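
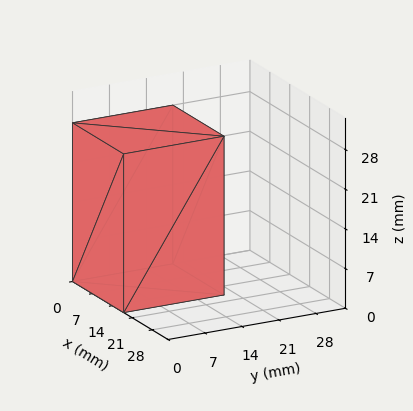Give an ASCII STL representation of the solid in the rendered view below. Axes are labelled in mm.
Reading the render: the shape is a rectangular box, roughly 18 × 19 mm footprint and 28 mm tall (dimensions read to the nearest mm from the axis ticks). For the STL, each face is triangulated and given an outward normal.

solid part
  facet normal 0.0000 0.0000 -1.0000
    outer loop
      vertex 18.0 19.0 0.0
      vertex 18.0 0.0 0.0
      vertex 0.0 0.0 0.0
    endloop
  endfacet
  facet normal 0.0000 0.0000 -1.0000
    outer loop
      vertex 0.0 19.0 0.0
      vertex 18.0 19.0 0.0
      vertex 0.0 0.0 0.0
    endloop
  endfacet
  facet normal 0.0000 0.0000 1.0000
    outer loop
      vertex 0.0 0.0 28.0
      vertex 18.0 0.0 28.0
      vertex 18.0 19.0 28.0
    endloop
  endfacet
  facet normal 0.0000 0.0000 1.0000
    outer loop
      vertex 0.0 0.0 28.0
      vertex 18.0 19.0 28.0
      vertex 0.0 19.0 28.0
    endloop
  endfacet
  facet normal 0.0000 -1.0000 0.0000
    outer loop
      vertex 0.0 0.0 0.0
      vertex 18.0 0.0 0.0
      vertex 18.0 0.0 28.0
    endloop
  endfacet
  facet normal 0.0000 -1.0000 0.0000
    outer loop
      vertex 0.0 0.0 0.0
      vertex 18.0 0.0 28.0
      vertex 0.0 0.0 28.0
    endloop
  endfacet
  facet normal 0.0000 1.0000 0.0000
    outer loop
      vertex 18.0 19.0 28.0
      vertex 18.0 19.0 0.0
      vertex 0.0 19.0 0.0
    endloop
  endfacet
  facet normal 0.0000 1.0000 0.0000
    outer loop
      vertex 0.0 19.0 28.0
      vertex 18.0 19.0 28.0
      vertex 0.0 19.0 0.0
    endloop
  endfacet
  facet normal -1.0000 0.0000 0.0000
    outer loop
      vertex 0.0 19.0 28.0
      vertex 0.0 19.0 0.0
      vertex 0.0 0.0 0.0
    endloop
  endfacet
  facet normal -1.0000 0.0000 0.0000
    outer loop
      vertex 0.0 0.0 28.0
      vertex 0.0 19.0 28.0
      vertex 0.0 0.0 0.0
    endloop
  endfacet
  facet normal 1.0000 0.0000 0.0000
    outer loop
      vertex 18.0 0.0 0.0
      vertex 18.0 19.0 0.0
      vertex 18.0 19.0 28.0
    endloop
  endfacet
  facet normal 1.0000 0.0000 0.0000
    outer loop
      vertex 18.0 0.0 0.0
      vertex 18.0 19.0 28.0
      vertex 18.0 0.0 28.0
    endloop
  endfacet
endsolid part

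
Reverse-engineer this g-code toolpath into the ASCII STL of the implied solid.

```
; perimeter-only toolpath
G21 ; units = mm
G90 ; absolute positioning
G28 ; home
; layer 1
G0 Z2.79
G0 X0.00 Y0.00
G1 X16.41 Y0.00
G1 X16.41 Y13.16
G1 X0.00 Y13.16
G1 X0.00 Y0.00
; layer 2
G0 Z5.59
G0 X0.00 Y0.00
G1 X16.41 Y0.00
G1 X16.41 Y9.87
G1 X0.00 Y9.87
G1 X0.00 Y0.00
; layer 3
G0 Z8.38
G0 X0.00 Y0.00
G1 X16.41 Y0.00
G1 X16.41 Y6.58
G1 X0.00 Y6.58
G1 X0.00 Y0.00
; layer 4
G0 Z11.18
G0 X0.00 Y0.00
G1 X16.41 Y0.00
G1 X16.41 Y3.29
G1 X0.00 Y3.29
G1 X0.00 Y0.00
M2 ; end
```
solid part
  facet normal 0.0000 0.0000 -1.0000
    outer loop
      vertex 16.41 16.45 0.00
      vertex 16.41 0.00 0.00
      vertex 0.00 0.00 0.00
    endloop
  endfacet
  facet normal 0.0000 0.0000 -1.0000
    outer loop
      vertex 0.00 16.45 0.00
      vertex 16.41 16.45 0.00
      vertex 0.00 0.00 0.00
    endloop
  endfacet
  facet normal 0.0000 -1.0000 0.0000
    outer loop
      vertex 0.00 0.00 0.00
      vertex 16.41 0.00 0.00
      vertex 16.41 0.00 13.97
    endloop
  endfacet
  facet normal 0.0000 -1.0000 0.0000
    outer loop
      vertex 0.00 0.00 0.00
      vertex 16.41 0.00 13.97
      vertex 0.00 0.00 13.97
    endloop
  endfacet
  facet normal 0.0000 0.6473 0.7622
    outer loop
      vertex 0.00 0.00 13.97
      vertex 16.41 0.00 13.97
      vertex 16.41 16.45 0.00
    endloop
  endfacet
  facet normal 0.0000 0.6473 0.7622
    outer loop
      vertex 0.00 0.00 13.97
      vertex 16.41 16.45 0.00
      vertex 0.00 16.45 0.00
    endloop
  endfacet
  facet normal -1.0000 0.0000 0.0000
    outer loop
      vertex 0.00 0.00 13.97
      vertex 0.00 16.45 0.00
      vertex 0.00 0.00 0.00
    endloop
  endfacet
  facet normal 1.0000 0.0000 0.0000
    outer loop
      vertex 16.41 0.00 0.00
      vertex 16.41 16.45 0.00
      vertex 16.41 0.00 13.97
    endloop
  endfacet
endsolid part

The G0 Z moves step by Δz≈2.79 mm. The G1 loops shrink linearly with z, so the solid tapers from its base footprint up to z≈14. Closing with a flat bottom cap and the tapered top and triangulating gives 8 facets — a wedge (ramp): 16.4 × 16.4 mm base, rising to 14 mm along the y=0 edge and sloping linearly to z=0 at y=16.4.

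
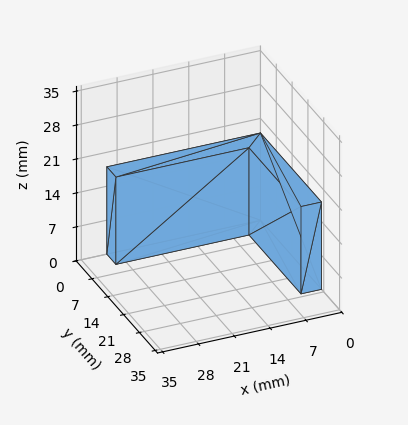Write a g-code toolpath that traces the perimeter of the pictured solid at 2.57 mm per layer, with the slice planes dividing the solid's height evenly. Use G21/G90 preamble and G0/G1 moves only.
Reading the render: the shape is an L-shaped prism: outer 30 × 27 mm, arm thicknesses ≈ 4 mm (horizontal) and 4 mm (vertical), extruded 18 mm in z (dimensions read to the nearest mm from the axis ticks). For the g-code, the solid's height is divided into equal slices at the stated Δz and each level perimeter traced with G1 moves after a G0 lift.

; perimeter-only toolpath
G21 ; units = mm
G90 ; absolute positioning
G28 ; home
; layer 1
G0 Z2.57
G0 X0.00 Y0.00
G1 X30.00 Y0.00
G1 X30.00 Y4.00
G1 X4.00 Y4.00
G1 X4.00 Y27.00
G1 X0.00 Y27.00
G1 X0.00 Y0.00
; layer 2
G0 Z5.14
G0 X0.00 Y0.00
G1 X30.00 Y0.00
G1 X30.00 Y4.00
G1 X4.00 Y4.00
G1 X4.00 Y27.00
G1 X0.00 Y27.00
G1 X0.00 Y0.00
; layer 3
G0 Z7.71
G0 X0.00 Y0.00
G1 X30.00 Y0.00
G1 X30.00 Y4.00
G1 X4.00 Y4.00
G1 X4.00 Y27.00
G1 X0.00 Y27.00
G1 X0.00 Y0.00
; layer 4
G0 Z10.29
G0 X0.00 Y0.00
G1 X30.00 Y0.00
G1 X30.00 Y4.00
G1 X4.00 Y4.00
G1 X4.00 Y27.00
G1 X0.00 Y27.00
G1 X0.00 Y0.00
; layer 5
G0 Z12.86
G0 X0.00 Y0.00
G1 X30.00 Y0.00
G1 X30.00 Y4.00
G1 X4.00 Y4.00
G1 X4.00 Y27.00
G1 X0.00 Y27.00
G1 X0.00 Y0.00
; layer 6
G0 Z15.43
G0 X0.00 Y0.00
G1 X30.00 Y0.00
G1 X30.00 Y4.00
G1 X4.00 Y4.00
G1 X4.00 Y27.00
G1 X0.00 Y27.00
G1 X0.00 Y0.00
; layer 7
G0 Z18.00
G0 X0.00 Y0.00
G1 X30.00 Y0.00
G1 X30.00 Y4.00
G1 X4.00 Y4.00
G1 X4.00 Y27.00
G1 X0.00 Y27.00
G1 X0.00 Y0.00
M2 ; end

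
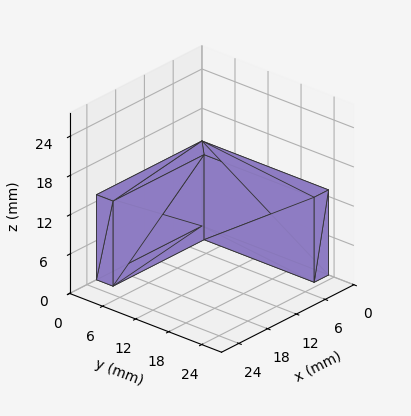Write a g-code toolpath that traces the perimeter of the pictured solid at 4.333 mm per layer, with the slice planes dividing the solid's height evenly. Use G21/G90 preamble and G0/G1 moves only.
Reading the render: the shape is an L-shaped prism: outer 22 × 23 mm, arm thicknesses ≈ 3 mm (horizontal) and 3 mm (vertical), extruded 13 mm in z (dimensions read to the nearest mm from the axis ticks). For the g-code, the solid's height is divided into equal slices at the stated Δz and each level perimeter traced with G1 moves after a G0 lift.

; perimeter-only toolpath
G21 ; units = mm
G90 ; absolute positioning
G28 ; home
; layer 1
G0 Z4.333
G0 X0.000 Y0.000
G1 X22.000 Y0.000
G1 X22.000 Y3.000
G1 X3.000 Y3.000
G1 X3.000 Y23.000
G1 X0.000 Y23.000
G1 X0.000 Y0.000
; layer 2
G0 Z8.667
G0 X0.000 Y0.000
G1 X22.000 Y0.000
G1 X22.000 Y3.000
G1 X3.000 Y3.000
G1 X3.000 Y23.000
G1 X0.000 Y23.000
G1 X0.000 Y0.000
; layer 3
G0 Z13.000
G0 X0.000 Y0.000
G1 X22.000 Y0.000
G1 X22.000 Y3.000
G1 X3.000 Y3.000
G1 X3.000 Y23.000
G1 X0.000 Y23.000
G1 X0.000 Y0.000
M2 ; end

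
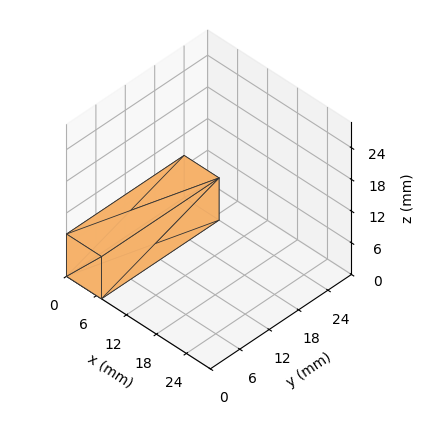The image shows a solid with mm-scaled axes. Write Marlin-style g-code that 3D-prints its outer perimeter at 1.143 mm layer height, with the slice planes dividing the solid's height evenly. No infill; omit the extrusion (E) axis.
Reading the render: the shape is a rectangular box, roughly 7 × 24 mm footprint and 8 mm tall (dimensions read to the nearest mm from the axis ticks). For the g-code, the solid's height is divided into equal slices at the stated Δz and each level perimeter traced with G1 moves after a G0 lift.

; perimeter-only toolpath
G21 ; units = mm
G90 ; absolute positioning
G28 ; home
; layer 1
G0 Z1.143
G0 X0.000 Y0.000
G1 X7.000 Y0.000
G1 X7.000 Y24.000
G1 X0.000 Y24.000
G1 X0.000 Y0.000
; layer 2
G0 Z2.286
G0 X0.000 Y0.000
G1 X7.000 Y0.000
G1 X7.000 Y24.000
G1 X0.000 Y24.000
G1 X0.000 Y0.000
; layer 3
G0 Z3.429
G0 X0.000 Y0.000
G1 X7.000 Y0.000
G1 X7.000 Y24.000
G1 X0.000 Y24.000
G1 X0.000 Y0.000
; layer 4
G0 Z4.571
G0 X0.000 Y0.000
G1 X7.000 Y0.000
G1 X7.000 Y24.000
G1 X0.000 Y24.000
G1 X0.000 Y0.000
; layer 5
G0 Z5.714
G0 X0.000 Y0.000
G1 X7.000 Y0.000
G1 X7.000 Y24.000
G1 X0.000 Y24.000
G1 X0.000 Y0.000
; layer 6
G0 Z6.857
G0 X0.000 Y0.000
G1 X7.000 Y0.000
G1 X7.000 Y24.000
G1 X0.000 Y24.000
G1 X0.000 Y0.000
; layer 7
G0 Z8.000
G0 X0.000 Y0.000
G1 X7.000 Y0.000
G1 X7.000 Y24.000
G1 X0.000 Y24.000
G1 X0.000 Y0.000
M2 ; end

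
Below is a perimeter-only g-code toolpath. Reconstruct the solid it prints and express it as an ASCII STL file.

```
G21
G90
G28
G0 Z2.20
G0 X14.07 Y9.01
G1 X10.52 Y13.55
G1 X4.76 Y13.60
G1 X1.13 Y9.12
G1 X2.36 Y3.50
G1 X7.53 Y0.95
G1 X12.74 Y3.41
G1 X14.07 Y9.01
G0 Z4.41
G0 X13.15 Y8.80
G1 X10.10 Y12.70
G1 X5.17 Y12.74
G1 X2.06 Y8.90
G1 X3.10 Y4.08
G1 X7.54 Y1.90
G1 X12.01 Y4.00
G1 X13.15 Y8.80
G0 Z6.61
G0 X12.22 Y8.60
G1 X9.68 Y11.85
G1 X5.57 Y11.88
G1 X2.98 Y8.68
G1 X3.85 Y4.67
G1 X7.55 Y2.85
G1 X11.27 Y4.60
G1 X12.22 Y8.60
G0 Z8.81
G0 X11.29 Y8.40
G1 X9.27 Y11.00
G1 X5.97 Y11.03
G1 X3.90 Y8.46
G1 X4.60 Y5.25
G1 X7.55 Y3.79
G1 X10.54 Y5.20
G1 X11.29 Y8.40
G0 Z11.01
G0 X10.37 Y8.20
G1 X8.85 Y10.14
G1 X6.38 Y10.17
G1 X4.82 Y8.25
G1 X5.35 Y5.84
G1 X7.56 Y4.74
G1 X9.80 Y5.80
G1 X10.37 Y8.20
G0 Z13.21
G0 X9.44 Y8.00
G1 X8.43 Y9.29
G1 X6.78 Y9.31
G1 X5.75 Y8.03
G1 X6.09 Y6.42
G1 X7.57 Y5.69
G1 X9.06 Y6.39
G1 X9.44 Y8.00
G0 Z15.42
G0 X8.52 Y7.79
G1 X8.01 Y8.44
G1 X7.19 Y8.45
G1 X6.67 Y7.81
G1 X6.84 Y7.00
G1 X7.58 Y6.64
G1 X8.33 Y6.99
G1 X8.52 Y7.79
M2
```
solid part
  facet normal 0.0000 0.0000 -1.0000
    outer loop
      vertex 4.36 14.46 0.00
      vertex 10.94 14.40 0.00
      vertex 15.00 9.21 0.00
    endloop
  endfacet
  facet normal 0.0000 0.0000 -1.0000
    outer loop
      vertex 0.21 9.34 0.00
      vertex 4.36 14.46 0.00
      vertex 15.00 9.21 0.00
    endloop
  endfacet
  facet normal 0.0000 0.0000 -1.0000
    outer loop
      vertex 1.61 2.91 0.00
      vertex 0.21 9.34 0.00
      vertex 15.00 9.21 0.00
    endloop
  endfacet
  facet normal 0.0000 0.0000 -1.0000
    outer loop
      vertex 7.52 0.00 0.00
      vertex 1.61 2.91 0.00
      vertex 15.00 9.21 0.00
    endloop
  endfacet
  facet normal 0.0000 0.0000 -1.0000
    outer loop
      vertex 13.48 2.81 0.00
      vertex 7.52 0.00 0.00
      vertex 15.00 9.21 0.00
    endloop
  endfacet
  facet normal 0.7343 0.5744 0.3616
    outer loop
      vertex 15.00 9.21 0.00
      vertex 10.94 14.40 0.00
      vertex 7.59 7.59 17.62
    endloop
  endfacet
  facet normal 0.0085 0.9322 0.3619
    outer loop
      vertex 10.94 14.40 0.00
      vertex 4.36 14.46 0.00
      vertex 7.59 7.59 17.62
    endloop
  endfacet
  facet normal -0.7243 0.5871 0.3617
    outer loop
      vertex 4.36 14.46 0.00
      vertex 0.21 9.34 0.00
      vertex 7.59 7.59 17.62
    endloop
  endfacet
  facet normal -0.9109 -0.1983 0.3618
    outer loop
      vertex 0.21 9.34 0.00
      vertex 1.61 2.91 0.00
      vertex 7.59 7.59 17.62
    endloop
  endfacet
  facet normal -0.4118 -0.8363 0.3619
    outer loop
      vertex 1.61 2.91 0.00
      vertex 7.52 0.00 0.00
      vertex 7.59 7.59 17.62
    endloop
  endfacet
  facet normal 0.3976 -0.8433 0.3617
    outer loop
      vertex 7.52 0.00 0.00
      vertex 13.48 2.81 0.00
      vertex 7.59 7.59 17.62
    endloop
  endfacet
  facet normal 0.9071 -0.2154 0.3617
    outer loop
      vertex 13.48 2.81 0.00
      vertex 15.00 9.21 0.00
      vertex 7.59 7.59 17.62
    endloop
  endfacet
endsolid part

The G0 Z moves step by Δz≈2.20 mm. The G1 loops shrink linearly with z, so the solid tapers from its base footprint up to z≈17.6. Closing with a flat bottom cap and the tapered top and triangulating gives 12 facets — a regular 7-sided pyramid, base circumscribed radius ≈ 7.59 mm, apex at z ≈ 17.6 mm.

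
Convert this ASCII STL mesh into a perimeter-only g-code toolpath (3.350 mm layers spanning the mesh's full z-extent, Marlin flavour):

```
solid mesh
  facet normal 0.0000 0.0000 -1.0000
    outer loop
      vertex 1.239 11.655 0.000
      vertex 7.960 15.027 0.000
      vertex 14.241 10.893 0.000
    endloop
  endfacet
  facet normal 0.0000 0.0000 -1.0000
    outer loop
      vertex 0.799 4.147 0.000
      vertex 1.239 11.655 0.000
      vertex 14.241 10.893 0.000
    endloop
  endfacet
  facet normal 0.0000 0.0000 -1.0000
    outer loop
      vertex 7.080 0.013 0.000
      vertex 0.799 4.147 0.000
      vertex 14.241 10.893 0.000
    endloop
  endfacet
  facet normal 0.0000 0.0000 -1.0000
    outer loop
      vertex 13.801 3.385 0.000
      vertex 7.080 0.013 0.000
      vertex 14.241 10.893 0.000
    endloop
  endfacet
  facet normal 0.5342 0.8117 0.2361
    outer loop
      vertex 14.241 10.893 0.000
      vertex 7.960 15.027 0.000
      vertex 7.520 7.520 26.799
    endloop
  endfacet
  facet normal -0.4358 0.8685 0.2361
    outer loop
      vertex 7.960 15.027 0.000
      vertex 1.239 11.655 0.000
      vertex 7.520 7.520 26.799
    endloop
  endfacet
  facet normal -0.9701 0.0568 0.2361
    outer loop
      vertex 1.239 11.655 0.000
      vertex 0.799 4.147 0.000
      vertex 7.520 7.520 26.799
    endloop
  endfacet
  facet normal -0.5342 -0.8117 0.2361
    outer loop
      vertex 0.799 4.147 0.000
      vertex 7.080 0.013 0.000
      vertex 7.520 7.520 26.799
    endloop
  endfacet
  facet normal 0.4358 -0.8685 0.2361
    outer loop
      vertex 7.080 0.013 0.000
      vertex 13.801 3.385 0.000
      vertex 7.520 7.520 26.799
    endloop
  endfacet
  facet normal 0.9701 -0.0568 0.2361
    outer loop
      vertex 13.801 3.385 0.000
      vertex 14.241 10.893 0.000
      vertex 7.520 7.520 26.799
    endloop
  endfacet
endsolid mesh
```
; perimeter-only toolpath
G21 ; units = mm
G90 ; absolute positioning
G28 ; home
; layer 1
G0 Z3.350
G0 X13.401 Y10.471
G1 X7.905 Y14.089
G1 X2.024 Y11.138
G1 X1.639 Y4.569
G1 X7.135 Y0.951
G1 X13.016 Y3.902
G1 X13.401 Y10.471
; layer 2
G0 Z6.700
G0 X12.561 Y10.050
G1 X7.850 Y13.150
G1 X2.809 Y10.621
G1 X2.479 Y4.990
G1 X7.190 Y1.890
G1 X12.231 Y4.419
G1 X12.561 Y10.050
; layer 3
G0 Z10.050
G0 X11.721 Y9.628
G1 X7.795 Y12.212
G1 X3.594 Y10.104
G1 X3.319 Y5.412
G1 X7.245 Y2.828
G1 X11.446 Y4.936
G1 X11.721 Y9.628
; layer 4
G0 Z13.399
G0 X10.880 Y9.207
G1 X7.740 Y11.273
G1 X4.380 Y9.587
G1 X4.159 Y5.833
G1 X7.300 Y3.766
G1 X10.660 Y5.452
G1 X10.880 Y9.207
; layer 5
G0 Z16.749
G0 X10.040 Y8.785
G1 X7.685 Y10.335
G1 X5.165 Y9.071
G1 X5.000 Y6.255
G1 X7.355 Y4.705
G1 X9.875 Y5.969
G1 X10.040 Y8.785
; layer 6
G0 Z20.099
G0 X9.200 Y8.363
G1 X7.630 Y9.397
G1 X5.950 Y8.554
G1 X5.840 Y6.677
G1 X7.410 Y5.643
G1 X9.090 Y6.486
G1 X9.200 Y8.363
; layer 7
G0 Z23.449
G0 X8.360 Y7.942
G1 X7.575 Y8.458
G1 X6.735 Y8.037
G1 X6.680 Y7.098
G1 X7.465 Y6.582
G1 X8.305 Y7.003
G1 X8.360 Y7.942
M2 ; end

The solid is a regular 6-sided pyramid, base circumscribed radius ≈ 7.52 mm, apex at z ≈ 26.8 mm. Slicing at Δz = 3.350 mm — 8 equal slices spanning the solid's height, so layer i sits at z = i·h/8 — gives 7 non-empty perimeters. Each is a 6-segment closed polygon; G0 lifts to the layer z and rapids to the start vertex, then G1 traces the edges. The cross-section shrinks linearly with z (the slice at the apex is degenerate and omitted).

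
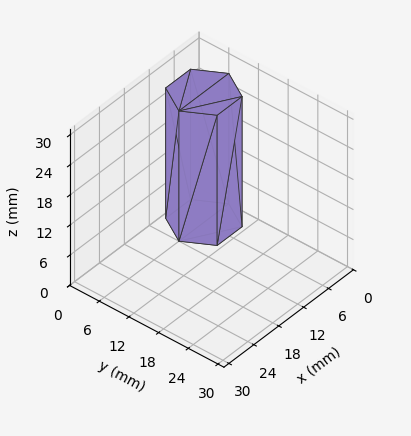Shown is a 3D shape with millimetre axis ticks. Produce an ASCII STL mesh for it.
Reading the render: the shape is a regular 6-sided prism (a cylinder approximated with 6 flat sides), circumscribed radius ≈ 6 mm, height ≈ 26 mm (dimensions read to the nearest mm from the axis ticks). For the STL, each face is triangulated and given an outward normal.

solid part
  facet normal 0.0000 0.0000 -1.0000
    outer loop
      vertex 3.00 11.20 0.00
      vertex 9.00 11.20 0.00
      vertex 12.00 6.00 0.00
    endloop
  endfacet
  facet normal 0.0000 0.0000 -1.0000
    outer loop
      vertex 0.00 6.00 0.00
      vertex 3.00 11.20 0.00
      vertex 12.00 6.00 0.00
    endloop
  endfacet
  facet normal 0.0000 0.0000 -1.0000
    outer loop
      vertex 3.00 0.80 0.00
      vertex 0.00 6.00 0.00
      vertex 12.00 6.00 0.00
    endloop
  endfacet
  facet normal 0.0000 0.0000 -1.0000
    outer loop
      vertex 9.00 0.80 0.00
      vertex 3.00 0.80 0.00
      vertex 12.00 6.00 0.00
    endloop
  endfacet
  facet normal 0.0000 0.0000 1.0000
    outer loop
      vertex 12.00 6.00 26.00
      vertex 9.00 11.20 26.00
      vertex 3.00 11.20 26.00
    endloop
  endfacet
  facet normal 0.0000 0.0000 1.0000
    outer loop
      vertex 12.00 6.00 26.00
      vertex 3.00 11.20 26.00
      vertex 0.00 6.00 26.00
    endloop
  endfacet
  facet normal 0.0000 0.0000 1.0000
    outer loop
      vertex 12.00 6.00 26.00
      vertex 0.00 6.00 26.00
      vertex 3.00 0.80 26.00
    endloop
  endfacet
  facet normal 0.0000 0.0000 1.0000
    outer loop
      vertex 12.00 6.00 26.00
      vertex 3.00 0.80 26.00
      vertex 9.00 0.80 26.00
    endloop
  endfacet
  facet normal 0.8662 0.4997 0.0000
    outer loop
      vertex 12.00 6.00 0.00
      vertex 9.00 11.20 0.00
      vertex 9.00 11.20 26.00
    endloop
  endfacet
  facet normal 0.8662 0.4997 0.0000
    outer loop
      vertex 12.00 6.00 0.00
      vertex 9.00 11.20 26.00
      vertex 12.00 6.00 26.00
    endloop
  endfacet
  facet normal 0.0000 1.0000 0.0000
    outer loop
      vertex 9.00 11.20 0.00
      vertex 3.00 11.20 0.00
      vertex 3.00 11.20 26.00
    endloop
  endfacet
  facet normal 0.0000 1.0000 0.0000
    outer loop
      vertex 9.00 11.20 0.00
      vertex 3.00 11.20 26.00
      vertex 9.00 11.20 26.00
    endloop
  endfacet
  facet normal -0.8662 0.4997 0.0000
    outer loop
      vertex 3.00 11.20 0.00
      vertex 0.00 6.00 0.00
      vertex 0.00 6.00 26.00
    endloop
  endfacet
  facet normal -0.8662 0.4997 0.0000
    outer loop
      vertex 3.00 11.20 0.00
      vertex 0.00 6.00 26.00
      vertex 3.00 11.20 26.00
    endloop
  endfacet
  facet normal -0.8662 -0.4997 0.0000
    outer loop
      vertex 0.00 6.00 0.00
      vertex 3.00 0.80 0.00
      vertex 3.00 0.80 26.00
    endloop
  endfacet
  facet normal -0.8662 -0.4997 0.0000
    outer loop
      vertex 0.00 6.00 0.00
      vertex 3.00 0.80 26.00
      vertex 0.00 6.00 26.00
    endloop
  endfacet
  facet normal 0.0000 -1.0000 0.0000
    outer loop
      vertex 3.00 0.80 0.00
      vertex 9.00 0.80 0.00
      vertex 9.00 0.80 26.00
    endloop
  endfacet
  facet normal 0.0000 -1.0000 0.0000
    outer loop
      vertex 3.00 0.80 0.00
      vertex 9.00 0.80 26.00
      vertex 3.00 0.80 26.00
    endloop
  endfacet
  facet normal 0.8662 -0.4997 0.0000
    outer loop
      vertex 9.00 0.80 0.00
      vertex 12.00 6.00 0.00
      vertex 12.00 6.00 26.00
    endloop
  endfacet
  facet normal 0.8662 -0.4997 0.0000
    outer loop
      vertex 9.00 0.80 0.00
      vertex 12.00 6.00 26.00
      vertex 9.00 0.80 26.00
    endloop
  endfacet
endsolid part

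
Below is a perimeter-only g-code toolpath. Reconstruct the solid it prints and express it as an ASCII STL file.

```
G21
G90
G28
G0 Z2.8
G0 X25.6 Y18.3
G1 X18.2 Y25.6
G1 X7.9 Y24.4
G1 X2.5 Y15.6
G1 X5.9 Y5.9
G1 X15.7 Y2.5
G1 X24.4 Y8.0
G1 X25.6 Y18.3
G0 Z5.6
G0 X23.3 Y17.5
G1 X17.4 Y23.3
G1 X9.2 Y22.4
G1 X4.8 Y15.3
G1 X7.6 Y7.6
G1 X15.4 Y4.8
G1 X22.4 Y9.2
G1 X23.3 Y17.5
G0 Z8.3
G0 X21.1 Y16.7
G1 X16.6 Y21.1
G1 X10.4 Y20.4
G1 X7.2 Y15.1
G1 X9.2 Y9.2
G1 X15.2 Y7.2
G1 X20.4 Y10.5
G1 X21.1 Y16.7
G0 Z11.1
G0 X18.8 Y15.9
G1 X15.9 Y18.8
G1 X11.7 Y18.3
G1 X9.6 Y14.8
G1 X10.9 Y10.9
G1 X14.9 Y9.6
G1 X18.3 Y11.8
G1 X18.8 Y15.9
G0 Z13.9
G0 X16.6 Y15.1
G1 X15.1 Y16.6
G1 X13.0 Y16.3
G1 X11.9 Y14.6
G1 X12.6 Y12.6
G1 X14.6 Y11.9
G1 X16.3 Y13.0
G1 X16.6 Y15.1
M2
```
solid part
  facet normal 0.0000 0.0000 -1.0000
    outer loop
      vertex 6.6 26.4 0.0
      vertex 19.0 27.8 0.0
      vertex 27.8 19.1 0.0
    endloop
  endfacet
  facet normal 0.0000 0.0000 -1.0000
    outer loop
      vertex 0.1 15.8 0.0
      vertex 6.6 26.4 0.0
      vertex 27.8 19.1 0.0
    endloop
  endfacet
  facet normal 0.0000 0.0000 -1.0000
    outer loop
      vertex 4.2 4.2 0.0
      vertex 0.1 15.8 0.0
      vertex 27.8 19.1 0.0
    endloop
  endfacet
  facet normal 0.0000 0.0000 -1.0000
    outer loop
      vertex 16.0 0.1 0.0
      vertex 4.2 4.2 0.0
      vertex 27.8 19.1 0.0
    endloop
  endfacet
  facet normal 0.0000 0.0000 -1.0000
    outer loop
      vertex 26.4 6.7 0.0
      vertex 16.0 0.1 0.0
      vertex 27.8 19.1 0.0
    endloop
  endfacet
  facet normal 0.5563 0.5627 0.6115
    outer loop
      vertex 27.8 19.1 0.0
      vertex 19.0 27.8 0.0
      vertex 14.3 14.3 16.7
    endloop
  endfacet
  facet normal -0.0888 0.7867 0.6109
    outer loop
      vertex 19.0 27.8 0.0
      vertex 6.6 26.4 0.0
      vertex 14.3 14.3 16.7
    endloop
  endfacet
  facet normal -0.6749 0.4138 0.6110
    outer loop
      vertex 6.6 26.4 0.0
      vertex 0.1 15.8 0.0
      vertex 14.3 14.3 16.7
    endloop
  endfacet
  facet normal -0.7464 -0.2638 0.6110
    outer loop
      vertex 0.1 15.8 0.0
      vertex 4.2 4.2 0.0
      vertex 14.3 14.3 16.7
    endloop
  endfacet
  facet normal -0.2601 -0.7485 0.6100
    outer loop
      vertex 4.2 4.2 0.0
      vertex 16.0 0.1 0.0
      vertex 14.3 14.3 16.7
    endloop
  endfacet
  facet normal 0.4240 -0.6682 0.6113
    outer loop
      vertex 16.0 0.1 0.0
      vertex 26.4 6.7 0.0
      vertex 14.3 14.3 16.7
    endloop
  endfacet
  facet normal 0.7869 -0.0888 0.6106
    outer loop
      vertex 26.4 6.7 0.0
      vertex 27.8 19.1 0.0
      vertex 14.3 14.3 16.7
    endloop
  endfacet
endsolid part

The G0 Z moves step by Δz≈2.8 mm. The G1 loops shrink linearly with z, so the solid tapers from its base footprint up to z≈16.7. Closing with a flat bottom cap and the tapered top and triangulating gives 12 facets — a regular 7-sided pyramid, base circumscribed radius ≈ 14.3 mm, apex at z ≈ 16.7 mm.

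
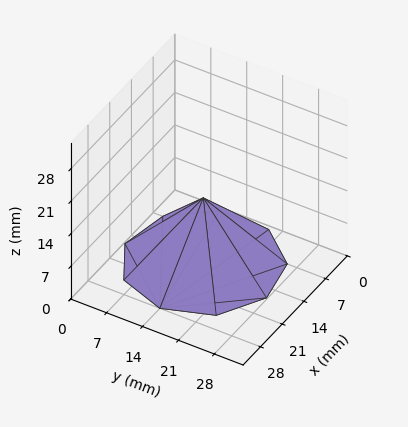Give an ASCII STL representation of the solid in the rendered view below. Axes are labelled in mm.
Reading the render: the shape is a regular 9-sided pyramid, base circumscribed radius ≈ 14 mm, apex at z ≈ 14 mm (dimensions read to the nearest mm from the axis ticks). For the STL, each face is triangulated and given an outward normal.

solid part
  facet normal 0.0000 0.0000 -1.0000
    outer loop
      vertex 16.43 27.79 0.00
      vertex 24.72 23.00 0.00
      vertex 28.00 14.00 0.00
    endloop
  endfacet
  facet normal 0.0000 0.0000 -1.0000
    outer loop
      vertex 7.00 26.12 0.00
      vertex 16.43 27.79 0.00
      vertex 28.00 14.00 0.00
    endloop
  endfacet
  facet normal 0.0000 0.0000 -1.0000
    outer loop
      vertex 0.84 18.79 0.00
      vertex 7.00 26.12 0.00
      vertex 28.00 14.00 0.00
    endloop
  endfacet
  facet normal 0.0000 0.0000 -1.0000
    outer loop
      vertex 0.84 9.21 0.00
      vertex 0.84 18.79 0.00
      vertex 28.00 14.00 0.00
    endloop
  endfacet
  facet normal 0.0000 0.0000 -1.0000
    outer loop
      vertex 7.00 1.88 0.00
      vertex 0.84 9.21 0.00
      vertex 28.00 14.00 0.00
    endloop
  endfacet
  facet normal 0.0000 0.0000 -1.0000
    outer loop
      vertex 16.43 0.21 0.00
      vertex 7.00 1.88 0.00
      vertex 28.00 14.00 0.00
    endloop
  endfacet
  facet normal 0.0000 0.0000 -1.0000
    outer loop
      vertex 24.72 5.00 0.00
      vertex 16.43 0.21 0.00
      vertex 28.00 14.00 0.00
    endloop
  endfacet
  facet normal 0.6847 0.2495 0.6847
    outer loop
      vertex 28.00 14.00 0.00
      vertex 24.72 23.00 0.00
      vertex 14.00 14.00 14.00
    endloop
  endfacet
  facet normal 0.3646 0.6310 0.6848
    outer loop
      vertex 24.72 23.00 0.00
      vertex 16.43 27.79 0.00
      vertex 14.00 14.00 14.00
    endloop
  endfacet
  facet normal -0.1271 0.7176 0.6848
    outer loop
      vertex 16.43 27.79 0.00
      vertex 7.00 26.12 0.00
      vertex 14.00 14.00 14.00
    endloop
  endfacet
  facet normal -0.5579 0.4688 0.6848
    outer loop
      vertex 7.00 26.12 0.00
      vertex 0.84 18.79 0.00
      vertex 14.00 14.00 14.00
    endloop
  endfacet
  facet normal -0.7286 0.0000 0.6849
    outer loop
      vertex 0.84 18.79 0.00
      vertex 0.84 9.21 0.00
      vertex 14.00 14.00 14.00
    endloop
  endfacet
  facet normal -0.5579 -0.4688 0.6848
    outer loop
      vertex 0.84 9.21 0.00
      vertex 7.00 1.88 0.00
      vertex 14.00 14.00 14.00
    endloop
  endfacet
  facet normal -0.1271 -0.7176 0.6848
    outer loop
      vertex 7.00 1.88 0.00
      vertex 16.43 0.21 0.00
      vertex 14.00 14.00 14.00
    endloop
  endfacet
  facet normal 0.3646 -0.6310 0.6848
    outer loop
      vertex 16.43 0.21 0.00
      vertex 24.72 5.00 0.00
      vertex 14.00 14.00 14.00
    endloop
  endfacet
  facet normal 0.6847 -0.2495 0.6847
    outer loop
      vertex 24.72 5.00 0.00
      vertex 28.00 14.00 0.00
      vertex 14.00 14.00 14.00
    endloop
  endfacet
endsolid part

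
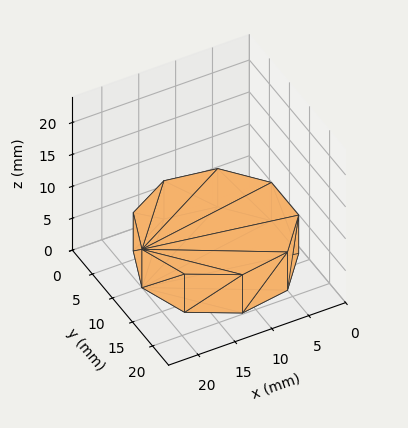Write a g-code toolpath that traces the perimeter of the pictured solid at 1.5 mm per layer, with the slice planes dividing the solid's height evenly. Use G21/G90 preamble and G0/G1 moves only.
Reading the render: the shape is a regular 9-sided prism (a cylinder approximated with 9 flat sides), circumscribed radius ≈ 10 mm, height ≈ 6 mm (dimensions read to the nearest mm from the axis ticks). For the g-code, the solid's height is divided into equal slices at the stated Δz and each level perimeter traced with G1 moves after a G0 lift.

; perimeter-only toolpath
G21 ; units = mm
G90 ; absolute positioning
G28 ; home
; layer 1
G0 Z1.5
G0 X20.0 Y10.0
G1 X17.7 Y16.4
G1 X11.7 Y19.8
G1 X5.0 Y18.7
G1 X0.6 Y13.4
G1 X0.6 Y6.6
G1 X5.0 Y1.3
G1 X11.7 Y0.2
G1 X17.7 Y3.6
G1 X20.0 Y10.0
; layer 2
G0 Z3.0
G0 X20.0 Y10.0
G1 X17.7 Y16.4
G1 X11.7 Y19.8
G1 X5.0 Y18.7
G1 X0.6 Y13.4
G1 X0.6 Y6.6
G1 X5.0 Y1.3
G1 X11.7 Y0.2
G1 X17.7 Y3.6
G1 X20.0 Y10.0
; layer 3
G0 Z4.5
G0 X20.0 Y10.0
G1 X17.7 Y16.4
G1 X11.7 Y19.8
G1 X5.0 Y18.7
G1 X0.6 Y13.4
G1 X0.6 Y6.6
G1 X5.0 Y1.3
G1 X11.7 Y0.2
G1 X17.7 Y3.6
G1 X20.0 Y10.0
; layer 4
G0 Z6.0
G0 X20.0 Y10.0
G1 X17.7 Y16.4
G1 X11.7 Y19.8
G1 X5.0 Y18.7
G1 X0.6 Y13.4
G1 X0.6 Y6.6
G1 X5.0 Y1.3
G1 X11.7 Y0.2
G1 X17.7 Y3.6
G1 X20.0 Y10.0
M2 ; end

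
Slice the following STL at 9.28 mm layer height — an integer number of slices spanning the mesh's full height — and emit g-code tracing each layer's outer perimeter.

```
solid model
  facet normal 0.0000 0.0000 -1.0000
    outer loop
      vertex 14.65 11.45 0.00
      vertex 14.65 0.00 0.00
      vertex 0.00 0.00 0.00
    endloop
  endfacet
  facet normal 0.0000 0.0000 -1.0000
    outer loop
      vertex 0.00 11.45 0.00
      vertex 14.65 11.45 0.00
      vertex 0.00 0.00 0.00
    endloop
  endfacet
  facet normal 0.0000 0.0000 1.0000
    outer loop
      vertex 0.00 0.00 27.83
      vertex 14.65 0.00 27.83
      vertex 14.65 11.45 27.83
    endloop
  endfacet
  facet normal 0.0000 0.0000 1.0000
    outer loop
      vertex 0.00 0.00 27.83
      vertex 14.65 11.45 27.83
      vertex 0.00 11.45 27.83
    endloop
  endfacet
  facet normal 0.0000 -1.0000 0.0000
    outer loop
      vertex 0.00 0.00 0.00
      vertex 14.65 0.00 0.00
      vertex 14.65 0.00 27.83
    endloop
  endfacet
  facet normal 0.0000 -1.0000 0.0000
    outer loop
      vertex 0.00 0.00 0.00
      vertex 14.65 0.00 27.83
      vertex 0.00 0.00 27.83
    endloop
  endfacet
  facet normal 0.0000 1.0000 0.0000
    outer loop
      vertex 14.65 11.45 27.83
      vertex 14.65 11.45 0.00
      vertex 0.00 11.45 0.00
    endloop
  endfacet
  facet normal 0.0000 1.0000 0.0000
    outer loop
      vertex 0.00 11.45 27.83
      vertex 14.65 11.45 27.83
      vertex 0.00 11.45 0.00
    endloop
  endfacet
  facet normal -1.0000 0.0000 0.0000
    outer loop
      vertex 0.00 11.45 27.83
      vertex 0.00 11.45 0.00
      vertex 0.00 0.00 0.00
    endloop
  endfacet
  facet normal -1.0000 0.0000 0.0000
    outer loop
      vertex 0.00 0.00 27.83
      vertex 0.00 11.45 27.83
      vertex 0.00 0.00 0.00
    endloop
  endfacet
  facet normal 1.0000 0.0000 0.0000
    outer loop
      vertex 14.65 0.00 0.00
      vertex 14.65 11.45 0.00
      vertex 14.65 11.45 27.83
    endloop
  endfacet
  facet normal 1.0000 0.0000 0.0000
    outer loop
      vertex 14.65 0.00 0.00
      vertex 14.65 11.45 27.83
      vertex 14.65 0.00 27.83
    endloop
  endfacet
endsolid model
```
; perimeter-only toolpath
G21 ; units = mm
G90 ; absolute positioning
G28 ; home
; layer 1
G0 Z9.28
G0 X0.00 Y0.00
G1 X14.65 Y0.00
G1 X14.65 Y11.45
G1 X0.00 Y11.45
G1 X0.00 Y0.00
; layer 2
G0 Z18.55
G0 X0.00 Y0.00
G1 X14.65 Y0.00
G1 X14.65 Y11.45
G1 X0.00 Y11.45
G1 X0.00 Y0.00
; layer 3
G0 Z27.83
G0 X0.00 Y0.00
G1 X14.65 Y0.00
G1 X14.65 Y11.45
G1 X0.00 Y11.45
G1 X0.00 Y0.00
M2 ; end

The solid is a rectangular box, roughly 14.7 × 11.4 mm footprint and 27.8 mm tall. Slicing at Δz = 9.28 mm — 3 equal slices spanning the solid's height, so layer i sits at z = i·h/3 — gives 3 non-empty perimeters. Each is a 4-segment closed polygon; G0 lifts to the layer z and rapids to the start vertex, then G1 traces the edges.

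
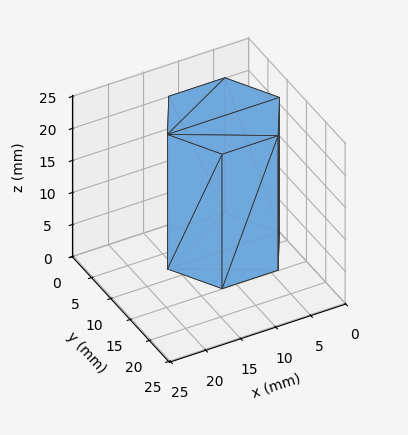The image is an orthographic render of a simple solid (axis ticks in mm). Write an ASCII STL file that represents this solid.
Reading the render: the shape is a regular 6-sided prism (a cylinder approximated with 6 flat sides), circumscribed radius ≈ 8 mm, height ≈ 21 mm (dimensions read to the nearest mm from the axis ticks). For the STL, each face is triangulated and given an outward normal.

solid part
  facet normal 0.0000 0.0000 -1.0000
    outer loop
      vertex 4.0 14.9 0.0
      vertex 12.0 14.9 0.0
      vertex 16.0 8.0 0.0
    endloop
  endfacet
  facet normal 0.0000 0.0000 -1.0000
    outer loop
      vertex 0.0 8.0 0.0
      vertex 4.0 14.9 0.0
      vertex 16.0 8.0 0.0
    endloop
  endfacet
  facet normal 0.0000 0.0000 -1.0000
    outer loop
      vertex 4.0 1.1 0.0
      vertex 0.0 8.0 0.0
      vertex 16.0 8.0 0.0
    endloop
  endfacet
  facet normal 0.0000 0.0000 -1.0000
    outer loop
      vertex 12.0 1.1 0.0
      vertex 4.0 1.1 0.0
      vertex 16.0 8.0 0.0
    endloop
  endfacet
  facet normal 0.0000 0.0000 1.0000
    outer loop
      vertex 16.0 8.0 21.0
      vertex 12.0 14.9 21.0
      vertex 4.0 14.9 21.0
    endloop
  endfacet
  facet normal 0.0000 0.0000 1.0000
    outer loop
      vertex 16.0 8.0 21.0
      vertex 4.0 14.9 21.0
      vertex 0.0 8.0 21.0
    endloop
  endfacet
  facet normal 0.0000 0.0000 1.0000
    outer loop
      vertex 16.0 8.0 21.0
      vertex 0.0 8.0 21.0
      vertex 4.0 1.1 21.0
    endloop
  endfacet
  facet normal 0.0000 0.0000 1.0000
    outer loop
      vertex 16.0 8.0 21.0
      vertex 4.0 1.1 21.0
      vertex 12.0 1.1 21.0
    endloop
  endfacet
  facet normal 0.8651 0.5015 0.0000
    outer loop
      vertex 16.0 8.0 0.0
      vertex 12.0 14.9 0.0
      vertex 12.0 14.9 21.0
    endloop
  endfacet
  facet normal 0.8651 0.5015 0.0000
    outer loop
      vertex 16.0 8.0 0.0
      vertex 12.0 14.9 21.0
      vertex 16.0 8.0 21.0
    endloop
  endfacet
  facet normal 0.0000 1.0000 0.0000
    outer loop
      vertex 12.0 14.9 0.0
      vertex 4.0 14.9 0.0
      vertex 4.0 14.9 21.0
    endloop
  endfacet
  facet normal 0.0000 1.0000 0.0000
    outer loop
      vertex 12.0 14.9 0.0
      vertex 4.0 14.9 21.0
      vertex 12.0 14.9 21.0
    endloop
  endfacet
  facet normal -0.8651 0.5015 0.0000
    outer loop
      vertex 4.0 14.9 0.0
      vertex 0.0 8.0 0.0
      vertex 0.0 8.0 21.0
    endloop
  endfacet
  facet normal -0.8651 0.5015 0.0000
    outer loop
      vertex 4.0 14.9 0.0
      vertex 0.0 8.0 21.0
      vertex 4.0 14.9 21.0
    endloop
  endfacet
  facet normal -0.8651 -0.5015 0.0000
    outer loop
      vertex 0.0 8.0 0.0
      vertex 4.0 1.1 0.0
      vertex 4.0 1.1 21.0
    endloop
  endfacet
  facet normal -0.8651 -0.5015 0.0000
    outer loop
      vertex 0.0 8.0 0.0
      vertex 4.0 1.1 21.0
      vertex 0.0 8.0 21.0
    endloop
  endfacet
  facet normal 0.0000 -1.0000 0.0000
    outer loop
      vertex 4.0 1.1 0.0
      vertex 12.0 1.1 0.0
      vertex 12.0 1.1 21.0
    endloop
  endfacet
  facet normal 0.0000 -1.0000 0.0000
    outer loop
      vertex 4.0 1.1 0.0
      vertex 12.0 1.1 21.0
      vertex 4.0 1.1 21.0
    endloop
  endfacet
  facet normal 0.8651 -0.5015 0.0000
    outer loop
      vertex 12.0 1.1 0.0
      vertex 16.0 8.0 0.0
      vertex 16.0 8.0 21.0
    endloop
  endfacet
  facet normal 0.8651 -0.5015 0.0000
    outer loop
      vertex 12.0 1.1 0.0
      vertex 16.0 8.0 21.0
      vertex 12.0 1.1 21.0
    endloop
  endfacet
endsolid part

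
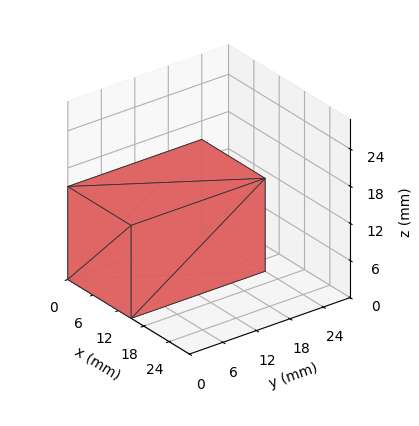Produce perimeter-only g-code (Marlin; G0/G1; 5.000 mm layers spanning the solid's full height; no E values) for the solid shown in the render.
Reading the render: the shape is a rectangular box, roughly 15 × 24 mm footprint and 15 mm tall (dimensions read to the nearest mm from the axis ticks). For the g-code, the solid's height is divided into equal slices at the stated Δz and each level perimeter traced with G1 moves after a G0 lift.

; perimeter-only toolpath
G21 ; units = mm
G90 ; absolute positioning
G28 ; home
; layer 1
G0 Z5.000
G0 X0.000 Y0.000
G1 X15.000 Y0.000
G1 X15.000 Y24.000
G1 X0.000 Y24.000
G1 X0.000 Y0.000
; layer 2
G0 Z10.000
G0 X0.000 Y0.000
G1 X15.000 Y0.000
G1 X15.000 Y24.000
G1 X0.000 Y24.000
G1 X0.000 Y0.000
; layer 3
G0 Z15.000
G0 X0.000 Y0.000
G1 X15.000 Y0.000
G1 X15.000 Y24.000
G1 X0.000 Y24.000
G1 X0.000 Y0.000
M2 ; end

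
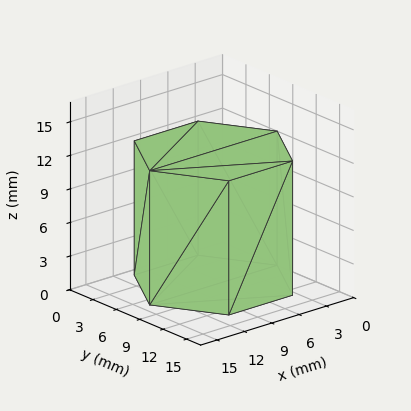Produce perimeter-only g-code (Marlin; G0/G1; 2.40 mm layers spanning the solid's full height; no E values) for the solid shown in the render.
Reading the render: the shape is a regular 6-sided prism (a cylinder approximated with 6 flat sides), circumscribed radius ≈ 7 mm, height ≈ 12 mm (dimensions read to the nearest mm from the axis ticks). For the g-code, the solid's height is divided into equal slices at the stated Δz and each level perimeter traced with G1 moves after a G0 lift.

; perimeter-only toolpath
G21 ; units = mm
G90 ; absolute positioning
G28 ; home
; layer 1
G0 Z2.40
G0 X14.00 Y7.00
G1 X10.50 Y13.06
G1 X3.50 Y13.06
G1 X0.00 Y7.00
G1 X3.50 Y0.94
G1 X10.50 Y0.94
G1 X14.00 Y7.00
; layer 2
G0 Z4.80
G0 X14.00 Y7.00
G1 X10.50 Y13.06
G1 X3.50 Y13.06
G1 X0.00 Y7.00
G1 X3.50 Y0.94
G1 X10.50 Y0.94
G1 X14.00 Y7.00
; layer 3
G0 Z7.20
G0 X14.00 Y7.00
G1 X10.50 Y13.06
G1 X3.50 Y13.06
G1 X0.00 Y7.00
G1 X3.50 Y0.94
G1 X10.50 Y0.94
G1 X14.00 Y7.00
; layer 4
G0 Z9.60
G0 X14.00 Y7.00
G1 X10.50 Y13.06
G1 X3.50 Y13.06
G1 X0.00 Y7.00
G1 X3.50 Y0.94
G1 X10.50 Y0.94
G1 X14.00 Y7.00
; layer 5
G0 Z12.00
G0 X14.00 Y7.00
G1 X10.50 Y13.06
G1 X3.50 Y13.06
G1 X0.00 Y7.00
G1 X3.50 Y0.94
G1 X10.50 Y0.94
G1 X14.00 Y7.00
M2 ; end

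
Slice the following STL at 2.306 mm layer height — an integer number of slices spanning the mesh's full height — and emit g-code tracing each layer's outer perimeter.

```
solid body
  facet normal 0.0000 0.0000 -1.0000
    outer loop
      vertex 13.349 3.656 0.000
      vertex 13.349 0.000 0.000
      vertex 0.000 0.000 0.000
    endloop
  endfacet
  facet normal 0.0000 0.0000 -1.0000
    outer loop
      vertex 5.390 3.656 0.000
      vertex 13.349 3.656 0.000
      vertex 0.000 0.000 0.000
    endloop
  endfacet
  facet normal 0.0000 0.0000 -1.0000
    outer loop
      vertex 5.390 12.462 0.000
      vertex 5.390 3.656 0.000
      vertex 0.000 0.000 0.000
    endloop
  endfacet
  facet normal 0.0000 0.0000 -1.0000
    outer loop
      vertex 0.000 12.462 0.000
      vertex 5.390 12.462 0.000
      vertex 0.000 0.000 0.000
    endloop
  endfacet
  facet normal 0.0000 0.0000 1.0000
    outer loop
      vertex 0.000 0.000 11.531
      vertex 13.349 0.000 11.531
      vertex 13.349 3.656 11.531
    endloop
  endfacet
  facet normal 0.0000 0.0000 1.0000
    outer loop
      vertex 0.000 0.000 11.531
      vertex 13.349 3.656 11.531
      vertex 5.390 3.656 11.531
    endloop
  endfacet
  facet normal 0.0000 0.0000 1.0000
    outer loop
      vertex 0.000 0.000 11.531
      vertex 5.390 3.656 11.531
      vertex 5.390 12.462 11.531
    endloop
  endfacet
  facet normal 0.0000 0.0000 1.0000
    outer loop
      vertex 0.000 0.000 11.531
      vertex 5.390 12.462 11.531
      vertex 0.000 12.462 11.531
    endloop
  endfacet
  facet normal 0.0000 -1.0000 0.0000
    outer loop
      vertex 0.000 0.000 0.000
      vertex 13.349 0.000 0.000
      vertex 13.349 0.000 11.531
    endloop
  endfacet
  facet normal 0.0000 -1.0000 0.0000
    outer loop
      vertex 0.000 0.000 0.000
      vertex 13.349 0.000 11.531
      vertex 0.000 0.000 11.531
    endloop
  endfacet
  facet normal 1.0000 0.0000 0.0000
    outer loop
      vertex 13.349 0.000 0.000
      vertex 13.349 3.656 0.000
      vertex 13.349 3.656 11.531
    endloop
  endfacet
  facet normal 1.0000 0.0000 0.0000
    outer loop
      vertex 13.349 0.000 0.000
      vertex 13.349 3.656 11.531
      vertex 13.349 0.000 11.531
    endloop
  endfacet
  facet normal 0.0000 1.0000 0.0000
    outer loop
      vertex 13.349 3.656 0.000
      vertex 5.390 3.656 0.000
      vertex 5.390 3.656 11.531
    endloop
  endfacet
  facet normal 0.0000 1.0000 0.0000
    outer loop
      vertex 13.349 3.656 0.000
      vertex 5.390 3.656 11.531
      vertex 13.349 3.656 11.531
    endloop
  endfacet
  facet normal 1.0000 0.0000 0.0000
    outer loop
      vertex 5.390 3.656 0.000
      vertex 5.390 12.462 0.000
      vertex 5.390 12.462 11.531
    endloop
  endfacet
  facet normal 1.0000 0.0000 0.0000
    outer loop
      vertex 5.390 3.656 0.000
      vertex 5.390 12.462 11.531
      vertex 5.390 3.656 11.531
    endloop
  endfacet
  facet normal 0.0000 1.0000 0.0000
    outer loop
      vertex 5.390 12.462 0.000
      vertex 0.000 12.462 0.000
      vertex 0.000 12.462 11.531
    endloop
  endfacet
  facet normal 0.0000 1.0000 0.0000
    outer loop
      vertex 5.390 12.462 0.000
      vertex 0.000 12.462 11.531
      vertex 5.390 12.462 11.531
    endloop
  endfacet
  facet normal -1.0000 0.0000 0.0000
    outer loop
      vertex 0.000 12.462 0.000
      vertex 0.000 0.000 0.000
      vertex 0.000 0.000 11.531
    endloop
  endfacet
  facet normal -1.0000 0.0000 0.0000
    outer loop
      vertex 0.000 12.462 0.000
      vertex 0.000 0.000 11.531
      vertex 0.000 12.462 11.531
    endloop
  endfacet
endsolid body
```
; perimeter-only toolpath
G21 ; units = mm
G90 ; absolute positioning
G28 ; home
; layer 1
G0 Z2.306
G0 X0.000 Y0.000
G1 X13.349 Y0.000
G1 X13.349 Y3.656
G1 X5.390 Y3.656
G1 X5.390 Y12.462
G1 X0.000 Y12.462
G1 X0.000 Y0.000
; layer 2
G0 Z4.612
G0 X0.000 Y0.000
G1 X13.349 Y0.000
G1 X13.349 Y3.656
G1 X5.390 Y3.656
G1 X5.390 Y12.462
G1 X0.000 Y12.462
G1 X0.000 Y0.000
; layer 3
G0 Z6.919
G0 X0.000 Y0.000
G1 X13.349 Y0.000
G1 X13.349 Y3.656
G1 X5.390 Y3.656
G1 X5.390 Y12.462
G1 X0.000 Y12.462
G1 X0.000 Y0.000
; layer 4
G0 Z9.225
G0 X0.000 Y0.000
G1 X13.349 Y0.000
G1 X13.349 Y3.656
G1 X5.390 Y3.656
G1 X5.390 Y12.462
G1 X0.000 Y12.462
G1 X0.000 Y0.000
; layer 5
G0 Z11.531
G0 X0.000 Y0.000
G1 X13.349 Y0.000
G1 X13.349 Y3.656
G1 X5.390 Y3.656
G1 X5.390 Y12.462
G1 X0.000 Y12.462
G1 X0.000 Y0.000
M2 ; end

The solid is an L-shaped prism: outer 13.3 × 12.5 mm, arm thicknesses ≈ 3.66 mm (horizontal) and 5.39 mm (vertical), extruded 11.5 mm in z. Slicing at Δz = 2.306 mm — 5 equal slices spanning the solid's height, so layer i sits at z = i·h/5 — gives 5 non-empty perimeters. Each is a 6-segment closed polygon; G0 lifts to the layer z and rapids to the start vertex, then G1 traces the edges.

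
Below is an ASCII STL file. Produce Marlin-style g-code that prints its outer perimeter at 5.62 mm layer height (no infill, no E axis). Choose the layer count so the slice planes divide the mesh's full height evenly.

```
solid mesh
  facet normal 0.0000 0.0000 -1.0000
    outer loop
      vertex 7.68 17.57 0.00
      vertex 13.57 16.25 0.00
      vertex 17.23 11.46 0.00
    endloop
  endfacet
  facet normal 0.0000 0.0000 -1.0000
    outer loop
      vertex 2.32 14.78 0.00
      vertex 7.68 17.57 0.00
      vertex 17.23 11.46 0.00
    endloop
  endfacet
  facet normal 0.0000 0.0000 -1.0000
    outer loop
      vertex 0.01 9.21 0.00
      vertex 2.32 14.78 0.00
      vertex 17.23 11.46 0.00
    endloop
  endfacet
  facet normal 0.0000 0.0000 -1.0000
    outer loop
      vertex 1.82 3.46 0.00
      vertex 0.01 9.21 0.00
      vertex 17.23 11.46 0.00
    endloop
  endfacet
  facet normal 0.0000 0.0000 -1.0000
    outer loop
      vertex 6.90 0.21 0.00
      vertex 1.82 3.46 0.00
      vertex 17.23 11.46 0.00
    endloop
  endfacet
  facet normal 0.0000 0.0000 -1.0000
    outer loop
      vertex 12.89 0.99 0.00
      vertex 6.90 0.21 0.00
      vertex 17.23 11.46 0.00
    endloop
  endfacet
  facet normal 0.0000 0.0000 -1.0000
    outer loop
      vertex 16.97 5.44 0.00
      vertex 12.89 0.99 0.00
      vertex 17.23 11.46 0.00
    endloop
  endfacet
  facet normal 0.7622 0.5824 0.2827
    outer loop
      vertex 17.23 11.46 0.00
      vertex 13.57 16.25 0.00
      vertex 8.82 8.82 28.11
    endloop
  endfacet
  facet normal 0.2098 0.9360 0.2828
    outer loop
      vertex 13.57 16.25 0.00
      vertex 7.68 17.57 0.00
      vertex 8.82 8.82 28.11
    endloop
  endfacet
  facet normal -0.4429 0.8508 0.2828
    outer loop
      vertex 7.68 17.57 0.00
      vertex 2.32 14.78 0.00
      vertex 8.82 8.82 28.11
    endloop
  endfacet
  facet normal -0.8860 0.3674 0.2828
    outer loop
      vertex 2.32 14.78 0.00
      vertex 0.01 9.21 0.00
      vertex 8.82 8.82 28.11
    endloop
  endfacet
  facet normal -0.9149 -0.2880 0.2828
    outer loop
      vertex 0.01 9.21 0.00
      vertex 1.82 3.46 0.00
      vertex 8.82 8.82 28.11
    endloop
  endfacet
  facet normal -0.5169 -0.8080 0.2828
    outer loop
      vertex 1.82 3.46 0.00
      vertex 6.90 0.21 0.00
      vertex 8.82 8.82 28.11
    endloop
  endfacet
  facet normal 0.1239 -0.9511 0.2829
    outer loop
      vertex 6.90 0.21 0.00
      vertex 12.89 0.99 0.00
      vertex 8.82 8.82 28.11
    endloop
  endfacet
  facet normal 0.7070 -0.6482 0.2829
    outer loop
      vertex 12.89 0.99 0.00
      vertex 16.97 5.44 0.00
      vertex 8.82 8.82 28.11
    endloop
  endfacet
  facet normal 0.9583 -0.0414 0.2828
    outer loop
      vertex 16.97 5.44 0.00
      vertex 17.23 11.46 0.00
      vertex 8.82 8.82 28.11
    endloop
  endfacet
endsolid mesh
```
; perimeter-only toolpath
G21 ; units = mm
G90 ; absolute positioning
G28 ; home
; layer 1
G0 Z5.62
G0 X15.55 Y10.93
G1 X12.62 Y14.76
G1 X7.91 Y15.82
G1 X3.62 Y13.59
G1 X1.77 Y9.13
G1 X3.22 Y4.53
G1 X7.28 Y1.93
G1 X12.08 Y2.56
G1 X15.34 Y6.12
G1 X15.55 Y10.93
; layer 2
G0 Z11.24
G0 X13.87 Y10.40
G1 X11.67 Y13.28
G1 X8.14 Y14.07
G1 X4.92 Y12.40
G1 X3.53 Y9.05
G1 X4.62 Y5.60
G1 X7.67 Y3.65
G1 X11.26 Y4.12
G1 X13.71 Y6.79
G1 X13.87 Y10.40
; layer 3
G0 Z16.87
G0 X12.18 Y9.88
G1 X10.72 Y11.79
G1 X8.36 Y12.32
G1 X6.22 Y11.20
G1 X5.30 Y8.98
G1 X6.02 Y6.68
G1 X8.05 Y5.38
G1 X10.45 Y5.69
G1 X12.08 Y7.47
G1 X12.18 Y9.88
; layer 4
G0 Z22.49
G0 X10.50 Y9.35
G1 X9.77 Y10.31
G1 X8.59 Y10.57
G1 X7.52 Y10.01
G1 X7.06 Y8.90
G1 X7.42 Y7.75
G1 X8.44 Y7.10
G1 X9.63 Y7.25
G1 X10.45 Y8.14
G1 X10.50 Y9.35
M2 ; end

The solid is a regular 9-sided pyramid, base circumscribed radius ≈ 8.82 mm, apex at z ≈ 28.1 mm. Slicing at Δz = 5.62 mm — 5 equal slices spanning the solid's height, so layer i sits at z = i·h/5 — gives 4 non-empty perimeters. Each is a 9-segment closed polygon; G0 lifts to the layer z and rapids to the start vertex, then G1 traces the edges. The cross-section shrinks linearly with z (the slice at the apex is degenerate and omitted).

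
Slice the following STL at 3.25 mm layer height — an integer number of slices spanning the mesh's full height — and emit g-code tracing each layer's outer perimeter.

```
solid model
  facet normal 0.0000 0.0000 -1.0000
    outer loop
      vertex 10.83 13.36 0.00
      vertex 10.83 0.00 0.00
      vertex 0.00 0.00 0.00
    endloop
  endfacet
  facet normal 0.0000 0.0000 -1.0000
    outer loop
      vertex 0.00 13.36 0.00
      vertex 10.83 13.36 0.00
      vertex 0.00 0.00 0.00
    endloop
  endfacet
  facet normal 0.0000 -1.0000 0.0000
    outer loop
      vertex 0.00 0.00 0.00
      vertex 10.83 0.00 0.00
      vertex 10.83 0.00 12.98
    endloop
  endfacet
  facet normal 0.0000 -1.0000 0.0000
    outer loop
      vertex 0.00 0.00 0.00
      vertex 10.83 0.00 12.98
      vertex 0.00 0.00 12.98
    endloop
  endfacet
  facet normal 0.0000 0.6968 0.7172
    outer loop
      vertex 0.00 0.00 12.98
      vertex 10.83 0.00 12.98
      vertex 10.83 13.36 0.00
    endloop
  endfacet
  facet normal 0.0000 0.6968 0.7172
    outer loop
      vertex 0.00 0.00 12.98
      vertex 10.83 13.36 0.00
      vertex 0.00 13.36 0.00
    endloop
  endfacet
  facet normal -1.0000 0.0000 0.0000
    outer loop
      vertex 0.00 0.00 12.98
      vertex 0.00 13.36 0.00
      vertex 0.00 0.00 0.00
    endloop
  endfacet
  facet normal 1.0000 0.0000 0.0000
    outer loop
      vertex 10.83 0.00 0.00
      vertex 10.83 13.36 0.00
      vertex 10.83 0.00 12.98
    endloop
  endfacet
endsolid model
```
; perimeter-only toolpath
G21 ; units = mm
G90 ; absolute positioning
G28 ; home
; layer 1
G0 Z3.25
G0 X0.00 Y0.00
G1 X10.83 Y0.00
G1 X10.83 Y10.02
G1 X0.00 Y10.02
G1 X0.00 Y0.00
; layer 2
G0 Z6.49
G0 X0.00 Y0.00
G1 X10.83 Y0.00
G1 X10.83 Y6.68
G1 X0.00 Y6.68
G1 X0.00 Y0.00
; layer 3
G0 Z9.73
G0 X0.00 Y0.00
G1 X10.83 Y0.00
G1 X10.83 Y3.34
G1 X0.00 Y3.34
G1 X0.00 Y0.00
M2 ; end

The solid is a wedge (ramp): 10.8 × 13.4 mm base, rising to 13 mm along the y=0 edge and sloping linearly to z=0 at y=13.4. Slicing at Δz = 3.25 mm — 4 equal slices spanning the solid's height, so layer i sits at z = i·h/4 — gives 3 non-empty perimeters. Each is a 4-segment closed polygon; G0 lifts to the layer z and rapids to the start vertex, then G1 traces the edges. The cross-section shrinks linearly with z (the slice at the apex is degenerate and omitted).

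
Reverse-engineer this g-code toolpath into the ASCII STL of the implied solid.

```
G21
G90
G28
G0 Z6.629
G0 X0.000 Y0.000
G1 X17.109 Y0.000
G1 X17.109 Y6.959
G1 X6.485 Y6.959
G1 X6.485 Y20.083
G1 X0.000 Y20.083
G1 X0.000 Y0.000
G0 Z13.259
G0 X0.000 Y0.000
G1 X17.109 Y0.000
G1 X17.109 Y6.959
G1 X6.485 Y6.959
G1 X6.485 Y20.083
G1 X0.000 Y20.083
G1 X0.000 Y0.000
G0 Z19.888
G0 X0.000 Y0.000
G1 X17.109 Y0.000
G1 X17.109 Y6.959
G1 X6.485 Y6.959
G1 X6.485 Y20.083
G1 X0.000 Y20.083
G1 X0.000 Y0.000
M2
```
solid part
  facet normal 0.0000 0.0000 -1.0000
    outer loop
      vertex 17.109 6.959 0.000
      vertex 17.109 0.000 0.000
      vertex 0.000 0.000 0.000
    endloop
  endfacet
  facet normal 0.0000 0.0000 -1.0000
    outer loop
      vertex 6.485 6.959 0.000
      vertex 17.109 6.959 0.000
      vertex 0.000 0.000 0.000
    endloop
  endfacet
  facet normal 0.0000 0.0000 -1.0000
    outer loop
      vertex 6.485 20.083 0.000
      vertex 6.485 6.959 0.000
      vertex 0.000 0.000 0.000
    endloop
  endfacet
  facet normal 0.0000 0.0000 -1.0000
    outer loop
      vertex 0.000 20.083 0.000
      vertex 6.485 20.083 0.000
      vertex 0.000 0.000 0.000
    endloop
  endfacet
  facet normal 0.0000 0.0000 1.0000
    outer loop
      vertex 0.000 0.000 19.888
      vertex 17.109 0.000 19.888
      vertex 17.109 6.959 19.888
    endloop
  endfacet
  facet normal 0.0000 0.0000 1.0000
    outer loop
      vertex 0.000 0.000 19.888
      vertex 17.109 6.959 19.888
      vertex 6.485 6.959 19.888
    endloop
  endfacet
  facet normal 0.0000 0.0000 1.0000
    outer loop
      vertex 0.000 0.000 19.888
      vertex 6.485 6.959 19.888
      vertex 6.485 20.083 19.888
    endloop
  endfacet
  facet normal 0.0000 0.0000 1.0000
    outer loop
      vertex 0.000 0.000 19.888
      vertex 6.485 20.083 19.888
      vertex 0.000 20.083 19.888
    endloop
  endfacet
  facet normal 0.0000 -1.0000 0.0000
    outer loop
      vertex 0.000 0.000 0.000
      vertex 17.109 0.000 0.000
      vertex 17.109 0.000 19.888
    endloop
  endfacet
  facet normal 0.0000 -1.0000 0.0000
    outer loop
      vertex 0.000 0.000 0.000
      vertex 17.109 0.000 19.888
      vertex 0.000 0.000 19.888
    endloop
  endfacet
  facet normal 1.0000 0.0000 0.0000
    outer loop
      vertex 17.109 0.000 0.000
      vertex 17.109 6.959 0.000
      vertex 17.109 6.959 19.888
    endloop
  endfacet
  facet normal 1.0000 0.0000 0.0000
    outer loop
      vertex 17.109 0.000 0.000
      vertex 17.109 6.959 19.888
      vertex 17.109 0.000 19.888
    endloop
  endfacet
  facet normal 0.0000 1.0000 0.0000
    outer loop
      vertex 17.109 6.959 0.000
      vertex 6.485 6.959 0.000
      vertex 6.485 6.959 19.888
    endloop
  endfacet
  facet normal 0.0000 1.0000 0.0000
    outer loop
      vertex 17.109 6.959 0.000
      vertex 6.485 6.959 19.888
      vertex 17.109 6.959 19.888
    endloop
  endfacet
  facet normal 1.0000 0.0000 0.0000
    outer loop
      vertex 6.485 6.959 0.000
      vertex 6.485 20.083 0.000
      vertex 6.485 20.083 19.888
    endloop
  endfacet
  facet normal 1.0000 0.0000 0.0000
    outer loop
      vertex 6.485 6.959 0.000
      vertex 6.485 20.083 19.888
      vertex 6.485 6.959 19.888
    endloop
  endfacet
  facet normal 0.0000 1.0000 0.0000
    outer loop
      vertex 6.485 20.083 0.000
      vertex 0.000 20.083 0.000
      vertex 0.000 20.083 19.888
    endloop
  endfacet
  facet normal 0.0000 1.0000 0.0000
    outer loop
      vertex 6.485 20.083 0.000
      vertex 0.000 20.083 19.888
      vertex 6.485 20.083 19.888
    endloop
  endfacet
  facet normal -1.0000 0.0000 0.0000
    outer loop
      vertex 0.000 20.083 0.000
      vertex 0.000 0.000 0.000
      vertex 0.000 0.000 19.888
    endloop
  endfacet
  facet normal -1.0000 0.0000 0.0000
    outer loop
      vertex 0.000 20.083 0.000
      vertex 0.000 0.000 19.888
      vertex 0.000 20.083 19.888
    endloop
  endfacet
endsolid part

The G0 Z moves step by Δz≈6.629 mm. Every layer's G1 loop is the same polygon, so the solid is a straight extrusion of it from z=0 to z≈19.9. Closing with flat bottom and top caps and triangulating gives 20 facets — an L-shaped prism: outer 17.1 × 20.1 mm, arm thicknesses ≈ 6.96 mm (horizontal) and 6.49 mm (vertical), extruded 19.9 mm in z.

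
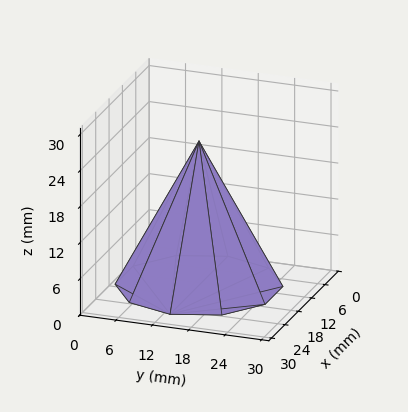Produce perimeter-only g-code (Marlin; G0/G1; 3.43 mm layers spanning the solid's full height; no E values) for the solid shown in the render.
Reading the render: the shape is a regular 10-sided pyramid, base circumscribed radius ≈ 13 mm, apex at z ≈ 24 mm (dimensions read to the nearest mm from the axis ticks). For the g-code, the solid's height is divided into equal slices at the stated Δz and each level perimeter traced with G1 moves after a G0 lift.

; perimeter-only toolpath
G21 ; units = mm
G90 ; absolute positioning
G28 ; home
; layer 1
G0 Z3.43
G0 X24.14 Y13.00
G1 X22.02 Y19.55
G1 X16.45 Y23.59
G1 X9.55 Y23.59
G1 X3.98 Y19.55
G1 X1.86 Y13.00
G1 X3.98 Y6.45
G1 X9.55 Y2.41
G1 X16.45 Y2.41
G1 X22.02 Y6.45
G1 X24.14 Y13.00
; layer 2
G0 Z6.86
G0 X22.29 Y13.00
G1 X20.51 Y18.46
G1 X15.87 Y21.83
G1 X10.13 Y21.83
G1 X5.49 Y18.46
G1 X3.71 Y13.00
G1 X5.49 Y7.54
G1 X10.13 Y4.17
G1 X15.87 Y4.17
G1 X20.51 Y7.54
G1 X22.29 Y13.00
; layer 3
G0 Z10.29
G0 X20.43 Y13.00
G1 X19.01 Y17.37
G1 X15.30 Y20.06
G1 X10.70 Y20.06
G1 X6.99 Y17.37
G1 X5.57 Y13.00
G1 X6.99 Y8.63
G1 X10.70 Y5.94
G1 X15.30 Y5.94
G1 X19.01 Y8.63
G1 X20.43 Y13.00
; layer 4
G0 Z13.71
G0 X18.57 Y13.00
G1 X17.51 Y16.27
G1 X14.72 Y18.30
G1 X11.28 Y18.30
G1 X8.49 Y16.27
G1 X7.43 Y13.00
G1 X8.49 Y9.73
G1 X11.28 Y7.70
G1 X14.72 Y7.70
G1 X17.51 Y9.73
G1 X18.57 Y13.00
; layer 5
G0 Z17.14
G0 X16.71 Y13.00
G1 X16.01 Y15.18
G1 X14.15 Y16.53
G1 X11.85 Y16.53
G1 X9.99 Y15.18
G1 X9.29 Y13.00
G1 X9.99 Y10.82
G1 X11.85 Y9.47
G1 X14.15 Y9.47
G1 X16.01 Y10.82
G1 X16.71 Y13.00
; layer 6
G0 Z20.57
G0 X14.86 Y13.00
G1 X14.50 Y14.09
G1 X13.57 Y14.77
G1 X12.43 Y14.77
G1 X11.50 Y14.09
G1 X11.14 Y13.00
G1 X11.50 Y11.91
G1 X12.43 Y11.23
G1 X13.57 Y11.23
G1 X14.50 Y11.91
G1 X14.86 Y13.00
M2 ; end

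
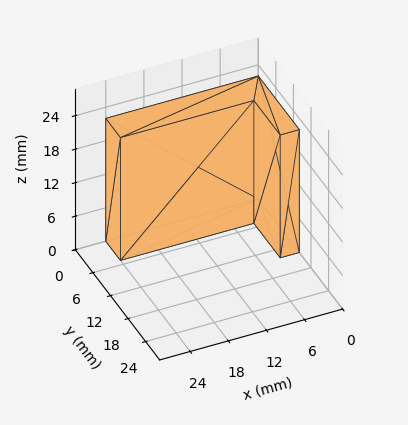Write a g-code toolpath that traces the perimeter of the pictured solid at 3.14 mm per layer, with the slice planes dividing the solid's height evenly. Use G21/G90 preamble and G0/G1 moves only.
Reading the render: the shape is an L-shaped prism: outer 24 × 14 mm, arm thicknesses ≈ 5 mm (horizontal) and 3 mm (vertical), extruded 22 mm in z (dimensions read to the nearest mm from the axis ticks). For the g-code, the solid's height is divided into equal slices at the stated Δz and each level perimeter traced with G1 moves after a G0 lift.

; perimeter-only toolpath
G21 ; units = mm
G90 ; absolute positioning
G28 ; home
; layer 1
G0 Z3.14
G0 X0.00 Y0.00
G1 X24.00 Y0.00
G1 X24.00 Y5.00
G1 X3.00 Y5.00
G1 X3.00 Y14.00
G1 X0.00 Y14.00
G1 X0.00 Y0.00
; layer 2
G0 Z6.29
G0 X0.00 Y0.00
G1 X24.00 Y0.00
G1 X24.00 Y5.00
G1 X3.00 Y5.00
G1 X3.00 Y14.00
G1 X0.00 Y14.00
G1 X0.00 Y0.00
; layer 3
G0 Z9.43
G0 X0.00 Y0.00
G1 X24.00 Y0.00
G1 X24.00 Y5.00
G1 X3.00 Y5.00
G1 X3.00 Y14.00
G1 X0.00 Y14.00
G1 X0.00 Y0.00
; layer 4
G0 Z12.57
G0 X0.00 Y0.00
G1 X24.00 Y0.00
G1 X24.00 Y5.00
G1 X3.00 Y5.00
G1 X3.00 Y14.00
G1 X0.00 Y14.00
G1 X0.00 Y0.00
; layer 5
G0 Z15.71
G0 X0.00 Y0.00
G1 X24.00 Y0.00
G1 X24.00 Y5.00
G1 X3.00 Y5.00
G1 X3.00 Y14.00
G1 X0.00 Y14.00
G1 X0.00 Y0.00
; layer 6
G0 Z18.86
G0 X0.00 Y0.00
G1 X24.00 Y0.00
G1 X24.00 Y5.00
G1 X3.00 Y5.00
G1 X3.00 Y14.00
G1 X0.00 Y14.00
G1 X0.00 Y0.00
; layer 7
G0 Z22.00
G0 X0.00 Y0.00
G1 X24.00 Y0.00
G1 X24.00 Y5.00
G1 X3.00 Y5.00
G1 X3.00 Y14.00
G1 X0.00 Y14.00
G1 X0.00 Y0.00
M2 ; end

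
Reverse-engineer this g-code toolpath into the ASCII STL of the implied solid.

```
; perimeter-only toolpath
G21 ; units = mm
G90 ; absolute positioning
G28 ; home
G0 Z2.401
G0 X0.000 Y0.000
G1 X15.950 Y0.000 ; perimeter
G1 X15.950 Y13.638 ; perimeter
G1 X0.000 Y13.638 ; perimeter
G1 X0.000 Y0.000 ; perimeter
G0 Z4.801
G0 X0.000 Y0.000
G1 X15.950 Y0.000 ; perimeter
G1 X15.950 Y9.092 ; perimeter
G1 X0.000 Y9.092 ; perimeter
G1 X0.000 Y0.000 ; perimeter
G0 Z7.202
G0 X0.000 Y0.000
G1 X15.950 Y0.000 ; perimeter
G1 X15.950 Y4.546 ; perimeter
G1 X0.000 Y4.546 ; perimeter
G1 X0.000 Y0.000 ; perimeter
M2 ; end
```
solid part
  facet normal 0.0000 0.0000 -1.0000
    outer loop
      vertex 15.950 18.184 0.000
      vertex 15.950 0.000 0.000
      vertex 0.000 0.000 0.000
    endloop
  endfacet
  facet normal 0.0000 0.0000 -1.0000
    outer loop
      vertex 0.000 18.184 0.000
      vertex 15.950 18.184 0.000
      vertex 0.000 0.000 0.000
    endloop
  endfacet
  facet normal 0.0000 -1.0000 0.0000
    outer loop
      vertex 0.000 0.000 0.000
      vertex 15.950 0.000 0.000
      vertex 15.950 0.000 9.602
    endloop
  endfacet
  facet normal 0.0000 -1.0000 0.0000
    outer loop
      vertex 0.000 0.000 0.000
      vertex 15.950 0.000 9.602
      vertex 0.000 0.000 9.602
    endloop
  endfacet
  facet normal 0.0000 0.4669 0.8843
    outer loop
      vertex 0.000 0.000 9.602
      vertex 15.950 0.000 9.602
      vertex 15.950 18.184 0.000
    endloop
  endfacet
  facet normal 0.0000 0.4669 0.8843
    outer loop
      vertex 0.000 0.000 9.602
      vertex 15.950 18.184 0.000
      vertex 0.000 18.184 0.000
    endloop
  endfacet
  facet normal -1.0000 0.0000 0.0000
    outer loop
      vertex 0.000 0.000 9.602
      vertex 0.000 18.184 0.000
      vertex 0.000 0.000 0.000
    endloop
  endfacet
  facet normal 1.0000 0.0000 0.0000
    outer loop
      vertex 15.950 0.000 0.000
      vertex 15.950 18.184 0.000
      vertex 15.950 0.000 9.602
    endloop
  endfacet
endsolid part

The G0 Z moves step by Δz≈2.401 mm. The G1 loops shrink linearly with z, so the solid tapers from its base footprint up to z≈9.6. Closing with a flat bottom cap and the tapered top and triangulating gives 8 facets — a wedge (ramp): 15.9 × 18.2 mm base, rising to 9.6 mm along the y=0 edge and sloping linearly to z=0 at y=18.2.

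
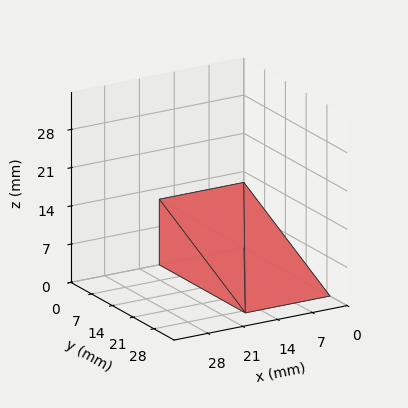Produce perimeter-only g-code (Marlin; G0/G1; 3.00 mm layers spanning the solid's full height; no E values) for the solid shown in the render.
Reading the render: the shape is a wedge (ramp): 17 × 29 mm base, rising to 12 mm along the y=0 edge and sloping linearly to z=0 at y=29 (dimensions read to the nearest mm from the axis ticks). For the g-code, the solid's height is divided into equal slices at the stated Δz and each level perimeter traced with G1 moves after a G0 lift.

; perimeter-only toolpath
G21 ; units = mm
G90 ; absolute positioning
G28 ; home
; layer 1
G0 Z3.00
G0 X0.00 Y0.00
G1 X17.00 Y0.00
G1 X17.00 Y21.75
G1 X0.00 Y21.75
G1 X0.00 Y0.00
; layer 2
G0 Z6.00
G0 X0.00 Y0.00
G1 X17.00 Y0.00
G1 X17.00 Y14.50
G1 X0.00 Y14.50
G1 X0.00 Y0.00
; layer 3
G0 Z9.00
G0 X0.00 Y0.00
G1 X17.00 Y0.00
G1 X17.00 Y7.25
G1 X0.00 Y7.25
G1 X0.00 Y0.00
M2 ; end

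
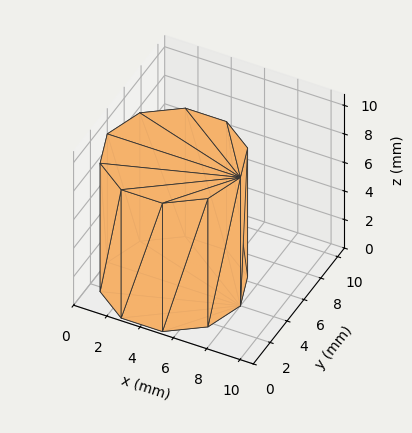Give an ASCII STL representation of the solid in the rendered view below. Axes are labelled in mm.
Reading the render: the shape is a regular 10-sided prism (a cylinder approximated with 10 flat sides), circumscribed radius ≈ 4 mm, height ≈ 9 mm (dimensions read to the nearest mm from the axis ticks). For the STL, each face is triangulated and given an outward normal.

solid part
  facet normal 0.0000 0.0000 -1.0000
    outer loop
      vertex 5.24 7.80 0.00
      vertex 7.24 6.35 0.00
      vertex 8.00 4.00 0.00
    endloop
  endfacet
  facet normal 0.0000 0.0000 -1.0000
    outer loop
      vertex 2.76 7.80 0.00
      vertex 5.24 7.80 0.00
      vertex 8.00 4.00 0.00
    endloop
  endfacet
  facet normal 0.0000 0.0000 -1.0000
    outer loop
      vertex 0.76 6.35 0.00
      vertex 2.76 7.80 0.00
      vertex 8.00 4.00 0.00
    endloop
  endfacet
  facet normal 0.0000 0.0000 -1.0000
    outer loop
      vertex 0.00 4.00 0.00
      vertex 0.76 6.35 0.00
      vertex 8.00 4.00 0.00
    endloop
  endfacet
  facet normal 0.0000 0.0000 -1.0000
    outer loop
      vertex 0.76 1.65 0.00
      vertex 0.00 4.00 0.00
      vertex 8.00 4.00 0.00
    endloop
  endfacet
  facet normal 0.0000 0.0000 -1.0000
    outer loop
      vertex 2.76 0.20 0.00
      vertex 0.76 1.65 0.00
      vertex 8.00 4.00 0.00
    endloop
  endfacet
  facet normal 0.0000 0.0000 -1.0000
    outer loop
      vertex 5.24 0.20 0.00
      vertex 2.76 0.20 0.00
      vertex 8.00 4.00 0.00
    endloop
  endfacet
  facet normal 0.0000 0.0000 -1.0000
    outer loop
      vertex 7.24 1.65 0.00
      vertex 5.24 0.20 0.00
      vertex 8.00 4.00 0.00
    endloop
  endfacet
  facet normal 0.0000 0.0000 1.0000
    outer loop
      vertex 8.00 4.00 9.00
      vertex 7.24 6.35 9.00
      vertex 5.24 7.80 9.00
    endloop
  endfacet
  facet normal 0.0000 0.0000 1.0000
    outer loop
      vertex 8.00 4.00 9.00
      vertex 5.24 7.80 9.00
      vertex 2.76 7.80 9.00
    endloop
  endfacet
  facet normal 0.0000 0.0000 1.0000
    outer loop
      vertex 8.00 4.00 9.00
      vertex 2.76 7.80 9.00
      vertex 0.76 6.35 9.00
    endloop
  endfacet
  facet normal 0.0000 0.0000 1.0000
    outer loop
      vertex 8.00 4.00 9.00
      vertex 0.76 6.35 9.00
      vertex 0.00 4.00 9.00
    endloop
  endfacet
  facet normal 0.0000 0.0000 1.0000
    outer loop
      vertex 8.00 4.00 9.00
      vertex 0.00 4.00 9.00
      vertex 0.76 1.65 9.00
    endloop
  endfacet
  facet normal 0.0000 0.0000 1.0000
    outer loop
      vertex 8.00 4.00 9.00
      vertex 0.76 1.65 9.00
      vertex 2.76 0.20 9.00
    endloop
  endfacet
  facet normal 0.0000 0.0000 1.0000
    outer loop
      vertex 8.00 4.00 9.00
      vertex 2.76 0.20 9.00
      vertex 5.24 0.20 9.00
    endloop
  endfacet
  facet normal 0.0000 0.0000 1.0000
    outer loop
      vertex 8.00 4.00 9.00
      vertex 5.24 0.20 9.00
      vertex 7.24 1.65 9.00
    endloop
  endfacet
  facet normal 0.9515 0.3077 0.0000
    outer loop
      vertex 8.00 4.00 0.00
      vertex 7.24 6.35 0.00
      vertex 7.24 6.35 9.00
    endloop
  endfacet
  facet normal 0.9515 0.3077 0.0000
    outer loop
      vertex 8.00 4.00 0.00
      vertex 7.24 6.35 9.00
      vertex 8.00 4.00 9.00
    endloop
  endfacet
  facet normal 0.5870 0.8096 0.0000
    outer loop
      vertex 7.24 6.35 0.00
      vertex 5.24 7.80 0.00
      vertex 5.24 7.80 9.00
    endloop
  endfacet
  facet normal 0.5870 0.8096 0.0000
    outer loop
      vertex 7.24 6.35 0.00
      vertex 5.24 7.80 9.00
      vertex 7.24 6.35 9.00
    endloop
  endfacet
  facet normal 0.0000 1.0000 0.0000
    outer loop
      vertex 5.24 7.80 0.00
      vertex 2.76 7.80 0.00
      vertex 2.76 7.80 9.00
    endloop
  endfacet
  facet normal 0.0000 1.0000 0.0000
    outer loop
      vertex 5.24 7.80 0.00
      vertex 2.76 7.80 9.00
      vertex 5.24 7.80 9.00
    endloop
  endfacet
  facet normal -0.5870 0.8096 0.0000
    outer loop
      vertex 2.76 7.80 0.00
      vertex 0.76 6.35 0.00
      vertex 0.76 6.35 9.00
    endloop
  endfacet
  facet normal -0.5870 0.8096 0.0000
    outer loop
      vertex 2.76 7.80 0.00
      vertex 0.76 6.35 9.00
      vertex 2.76 7.80 9.00
    endloop
  endfacet
  facet normal -0.9515 0.3077 0.0000
    outer loop
      vertex 0.76 6.35 0.00
      vertex 0.00 4.00 0.00
      vertex 0.00 4.00 9.00
    endloop
  endfacet
  facet normal -0.9515 0.3077 0.0000
    outer loop
      vertex 0.76 6.35 0.00
      vertex 0.00 4.00 9.00
      vertex 0.76 6.35 9.00
    endloop
  endfacet
  facet normal -0.9515 -0.3077 0.0000
    outer loop
      vertex 0.00 4.00 0.00
      vertex 0.76 1.65 0.00
      vertex 0.76 1.65 9.00
    endloop
  endfacet
  facet normal -0.9515 -0.3077 0.0000
    outer loop
      vertex 0.00 4.00 0.00
      vertex 0.76 1.65 9.00
      vertex 0.00 4.00 9.00
    endloop
  endfacet
  facet normal -0.5870 -0.8096 0.0000
    outer loop
      vertex 0.76 1.65 0.00
      vertex 2.76 0.20 0.00
      vertex 2.76 0.20 9.00
    endloop
  endfacet
  facet normal -0.5870 -0.8096 0.0000
    outer loop
      vertex 0.76 1.65 0.00
      vertex 2.76 0.20 9.00
      vertex 0.76 1.65 9.00
    endloop
  endfacet
  facet normal 0.0000 -1.0000 0.0000
    outer loop
      vertex 2.76 0.20 0.00
      vertex 5.24 0.20 0.00
      vertex 5.24 0.20 9.00
    endloop
  endfacet
  facet normal 0.0000 -1.0000 0.0000
    outer loop
      vertex 2.76 0.20 0.00
      vertex 5.24 0.20 9.00
      vertex 2.76 0.20 9.00
    endloop
  endfacet
  facet normal 0.5870 -0.8096 0.0000
    outer loop
      vertex 5.24 0.20 0.00
      vertex 7.24 1.65 0.00
      vertex 7.24 1.65 9.00
    endloop
  endfacet
  facet normal 0.5870 -0.8096 0.0000
    outer loop
      vertex 5.24 0.20 0.00
      vertex 7.24 1.65 9.00
      vertex 5.24 0.20 9.00
    endloop
  endfacet
  facet normal 0.9515 -0.3077 0.0000
    outer loop
      vertex 7.24 1.65 0.00
      vertex 8.00 4.00 0.00
      vertex 8.00 4.00 9.00
    endloop
  endfacet
  facet normal 0.9515 -0.3077 0.0000
    outer loop
      vertex 7.24 1.65 0.00
      vertex 8.00 4.00 9.00
      vertex 7.24 1.65 9.00
    endloop
  endfacet
endsolid part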